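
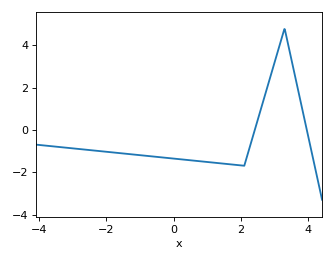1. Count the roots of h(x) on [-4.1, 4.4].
2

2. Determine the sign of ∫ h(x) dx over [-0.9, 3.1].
negative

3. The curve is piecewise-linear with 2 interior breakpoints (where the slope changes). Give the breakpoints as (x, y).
(2.1, -1.7); (3.3, 4.8)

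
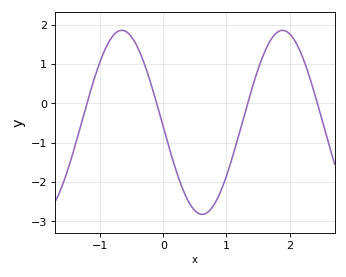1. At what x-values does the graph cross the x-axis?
-1.21, -0.104, 1.34, 2.44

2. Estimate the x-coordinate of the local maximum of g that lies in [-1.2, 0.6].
-0.656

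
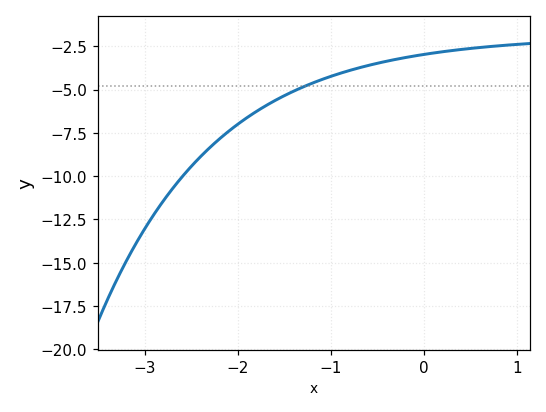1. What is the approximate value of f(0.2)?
-2.8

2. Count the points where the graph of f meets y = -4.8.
1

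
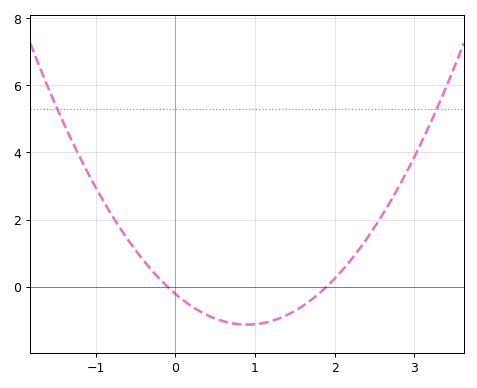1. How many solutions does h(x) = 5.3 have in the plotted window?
2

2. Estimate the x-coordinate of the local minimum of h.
0.9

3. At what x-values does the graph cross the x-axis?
-0.1, 1.9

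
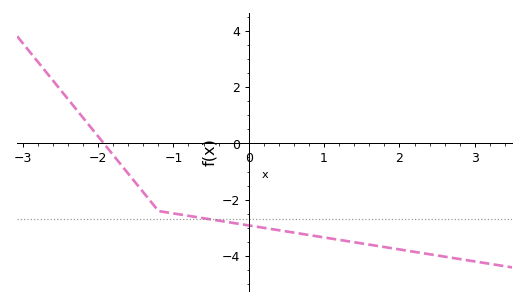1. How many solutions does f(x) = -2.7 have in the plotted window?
1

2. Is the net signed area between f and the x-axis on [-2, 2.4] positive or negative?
negative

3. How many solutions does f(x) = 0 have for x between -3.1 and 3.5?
1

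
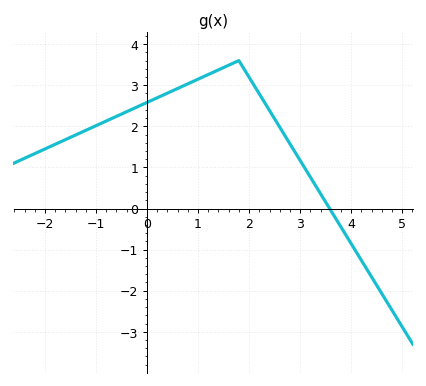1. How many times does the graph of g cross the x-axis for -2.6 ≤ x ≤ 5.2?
1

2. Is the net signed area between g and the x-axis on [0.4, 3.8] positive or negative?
positive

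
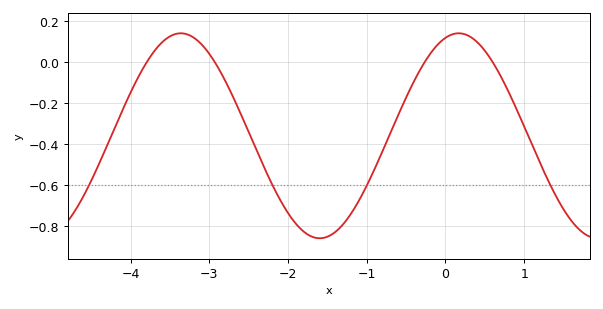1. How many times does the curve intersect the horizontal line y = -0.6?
4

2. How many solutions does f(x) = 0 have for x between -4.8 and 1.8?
4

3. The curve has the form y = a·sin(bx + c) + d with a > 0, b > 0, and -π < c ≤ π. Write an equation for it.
y = 0.5sin(1.8x + 1.3) - 0.36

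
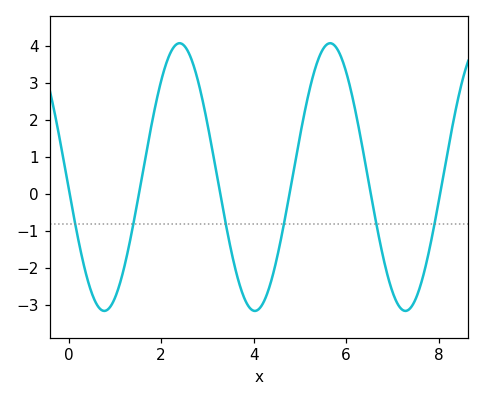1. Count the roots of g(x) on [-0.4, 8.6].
6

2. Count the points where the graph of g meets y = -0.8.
6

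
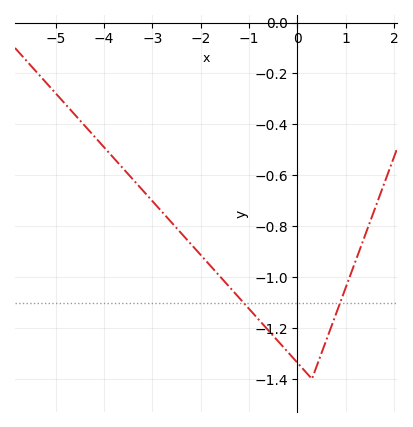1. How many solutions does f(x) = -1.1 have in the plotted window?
2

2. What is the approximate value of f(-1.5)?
-1.02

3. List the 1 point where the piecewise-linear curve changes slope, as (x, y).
(0.3, -1.4)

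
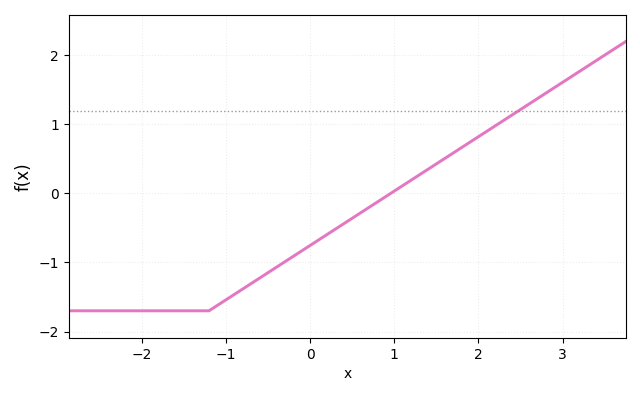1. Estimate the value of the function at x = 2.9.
1.5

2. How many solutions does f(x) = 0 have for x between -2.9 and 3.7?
1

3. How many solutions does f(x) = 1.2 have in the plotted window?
1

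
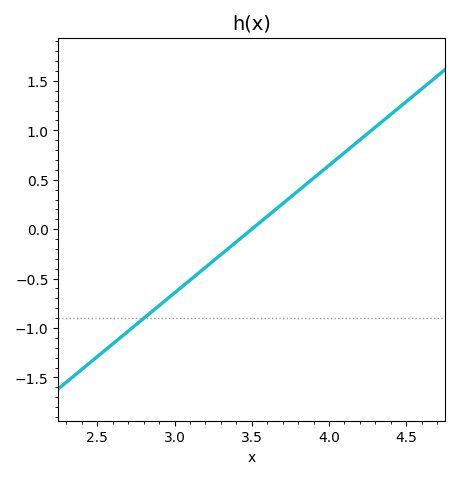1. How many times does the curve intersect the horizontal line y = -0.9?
1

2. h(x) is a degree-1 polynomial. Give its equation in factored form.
y = 1.29(x - 3.5)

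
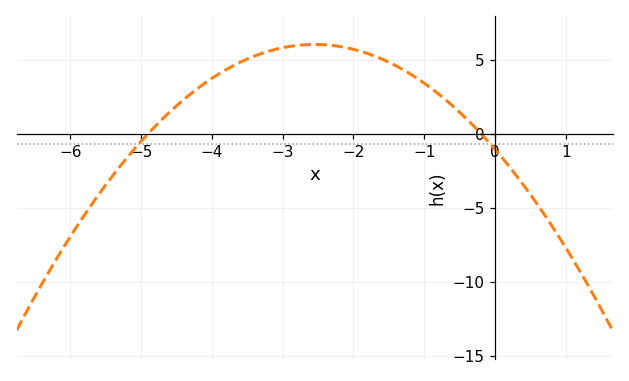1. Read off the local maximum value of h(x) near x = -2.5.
6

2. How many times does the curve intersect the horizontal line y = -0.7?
2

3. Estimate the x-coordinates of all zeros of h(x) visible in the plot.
-5, -0.2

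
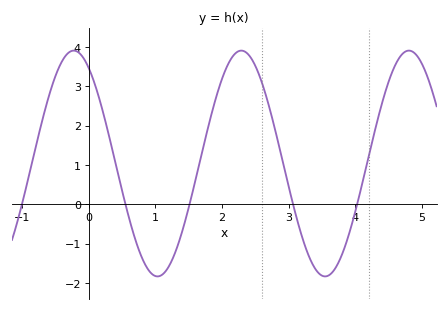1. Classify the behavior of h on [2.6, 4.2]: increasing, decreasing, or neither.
neither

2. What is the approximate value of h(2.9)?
1.17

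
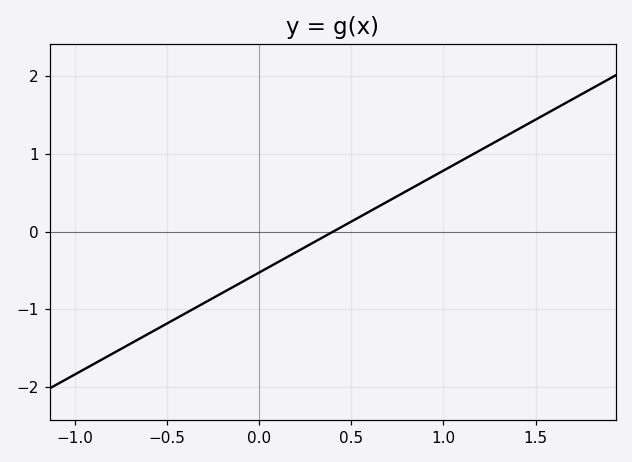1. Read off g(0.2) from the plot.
-0.3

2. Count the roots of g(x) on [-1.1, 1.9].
1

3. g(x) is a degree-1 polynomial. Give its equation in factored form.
y = 1.31(x - 0.4)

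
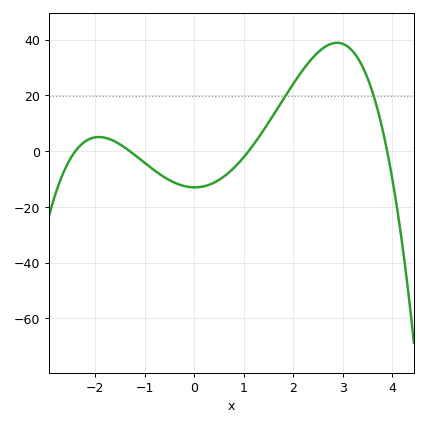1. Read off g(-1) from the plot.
-4.19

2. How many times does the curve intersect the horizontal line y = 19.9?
2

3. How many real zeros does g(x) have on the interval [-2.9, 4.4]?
4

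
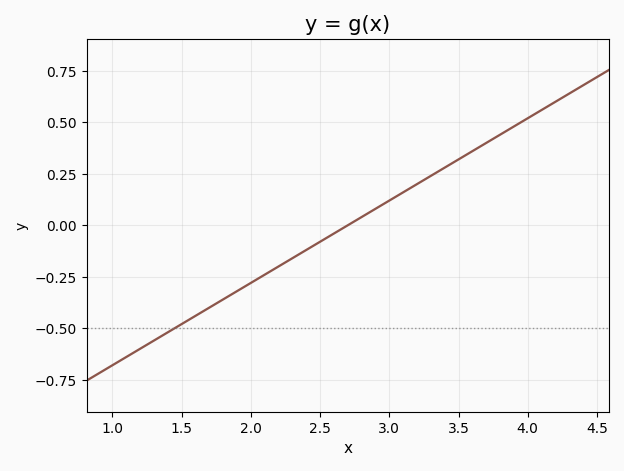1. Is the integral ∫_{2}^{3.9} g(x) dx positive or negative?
positive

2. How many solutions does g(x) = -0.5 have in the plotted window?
1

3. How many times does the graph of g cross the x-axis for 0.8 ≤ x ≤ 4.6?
1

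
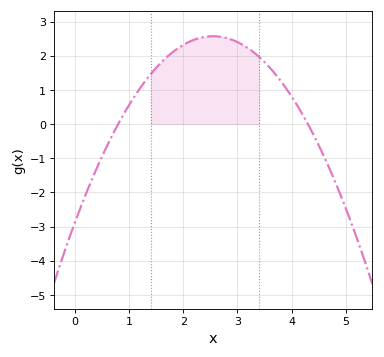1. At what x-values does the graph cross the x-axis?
0.8, 4.3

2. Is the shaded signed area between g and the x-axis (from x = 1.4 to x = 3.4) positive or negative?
positive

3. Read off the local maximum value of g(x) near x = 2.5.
2.6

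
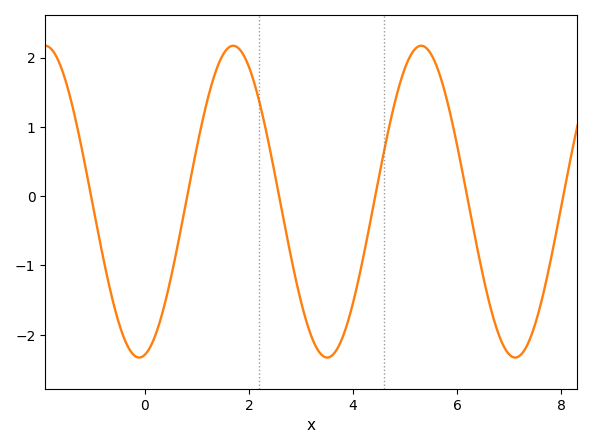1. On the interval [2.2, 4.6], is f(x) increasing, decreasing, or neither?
neither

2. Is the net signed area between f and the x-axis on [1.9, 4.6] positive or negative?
negative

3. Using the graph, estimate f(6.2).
-0.039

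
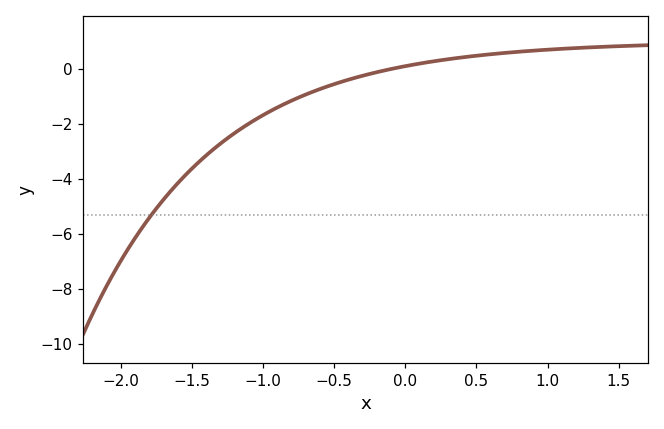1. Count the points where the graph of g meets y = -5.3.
1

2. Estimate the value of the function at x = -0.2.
-0.2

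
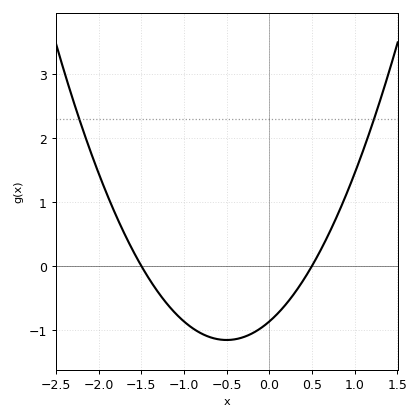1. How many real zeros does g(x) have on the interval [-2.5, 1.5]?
2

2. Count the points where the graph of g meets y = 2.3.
2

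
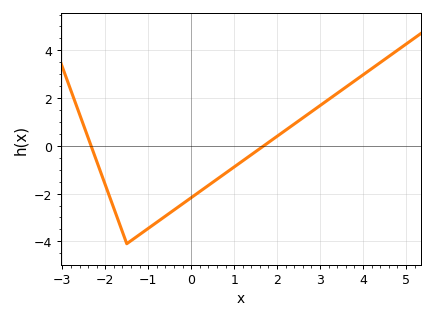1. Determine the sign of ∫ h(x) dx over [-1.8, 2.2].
negative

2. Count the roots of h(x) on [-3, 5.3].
2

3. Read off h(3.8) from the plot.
2.8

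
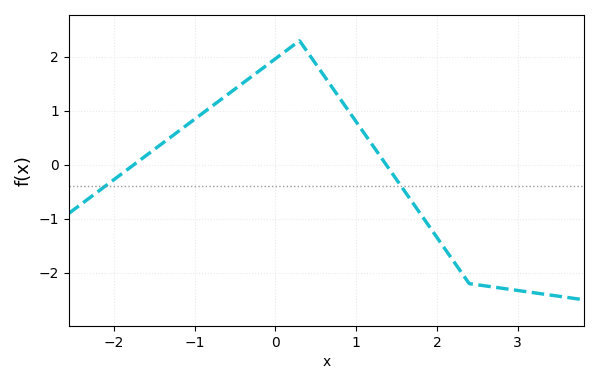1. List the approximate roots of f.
-1.8, 1.4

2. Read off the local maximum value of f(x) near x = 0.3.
2.3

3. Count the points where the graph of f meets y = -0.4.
2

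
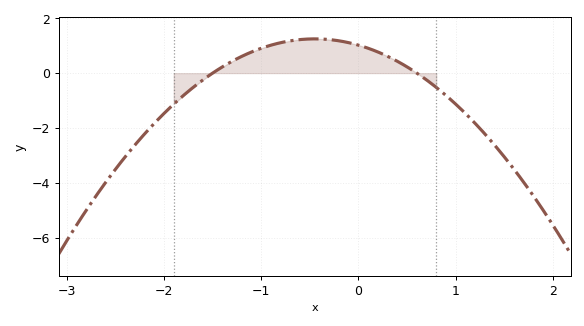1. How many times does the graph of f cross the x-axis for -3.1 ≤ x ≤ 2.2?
2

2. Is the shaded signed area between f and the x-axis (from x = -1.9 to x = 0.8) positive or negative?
positive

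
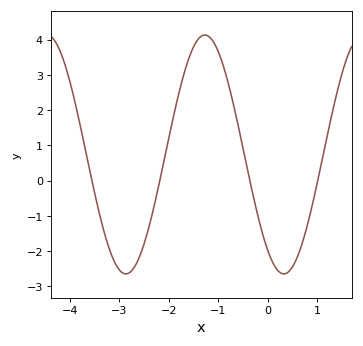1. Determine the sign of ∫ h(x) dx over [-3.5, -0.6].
positive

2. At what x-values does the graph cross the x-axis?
-3.56, -2.18, -0.366, 1.01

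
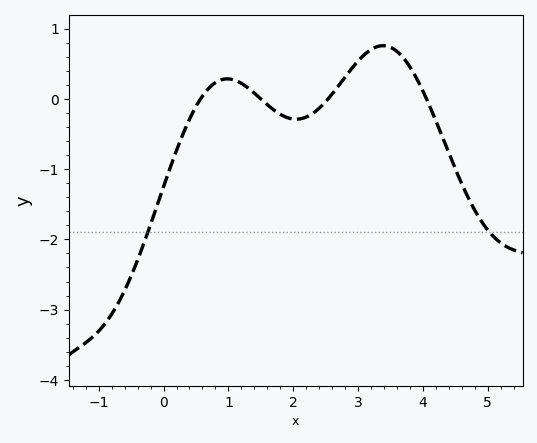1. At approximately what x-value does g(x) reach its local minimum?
2.05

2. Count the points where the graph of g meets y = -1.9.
2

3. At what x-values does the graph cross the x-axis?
0.572, 1.5, 2.54, 4.06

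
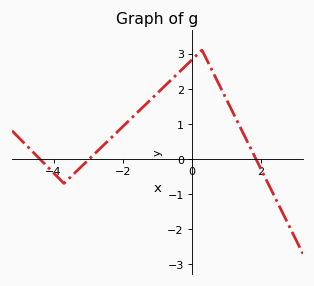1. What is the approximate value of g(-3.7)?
-0.7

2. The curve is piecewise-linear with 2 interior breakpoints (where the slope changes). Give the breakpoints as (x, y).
(-3.7, -0.7); (0.3, 3.1)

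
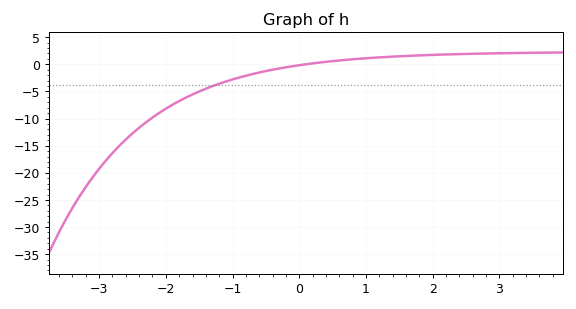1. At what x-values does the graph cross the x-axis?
0.092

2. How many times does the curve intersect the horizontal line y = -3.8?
1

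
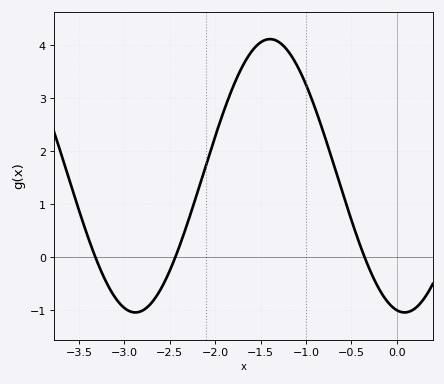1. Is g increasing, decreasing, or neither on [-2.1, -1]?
neither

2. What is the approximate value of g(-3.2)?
-0.464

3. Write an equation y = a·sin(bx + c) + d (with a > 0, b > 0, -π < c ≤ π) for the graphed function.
y = 2.58sin(2.12x - 1.75) + 1.54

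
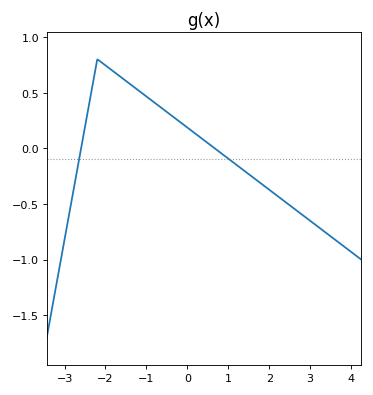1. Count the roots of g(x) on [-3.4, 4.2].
2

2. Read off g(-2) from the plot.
0.75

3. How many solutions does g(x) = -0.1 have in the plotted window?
2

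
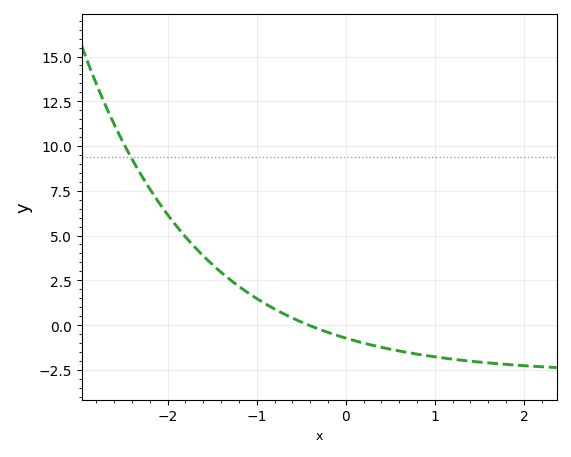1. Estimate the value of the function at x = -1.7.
4.38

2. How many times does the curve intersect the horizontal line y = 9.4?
1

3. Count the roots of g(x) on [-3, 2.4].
1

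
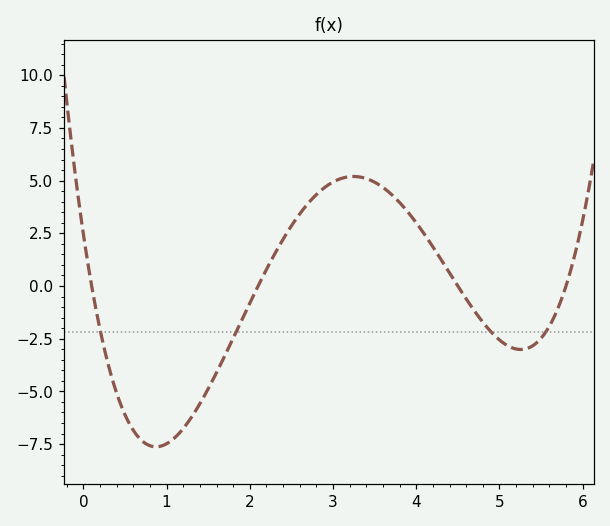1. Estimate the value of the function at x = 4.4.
0.623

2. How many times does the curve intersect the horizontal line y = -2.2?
4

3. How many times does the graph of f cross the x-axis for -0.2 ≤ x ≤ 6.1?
4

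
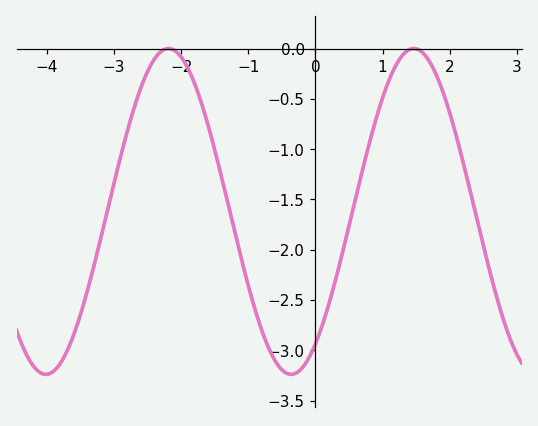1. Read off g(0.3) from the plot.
-2.3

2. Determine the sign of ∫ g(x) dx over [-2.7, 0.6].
negative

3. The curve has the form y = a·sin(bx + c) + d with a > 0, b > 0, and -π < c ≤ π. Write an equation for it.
y = 1.62sin(1.72x - 0.95) - 1.62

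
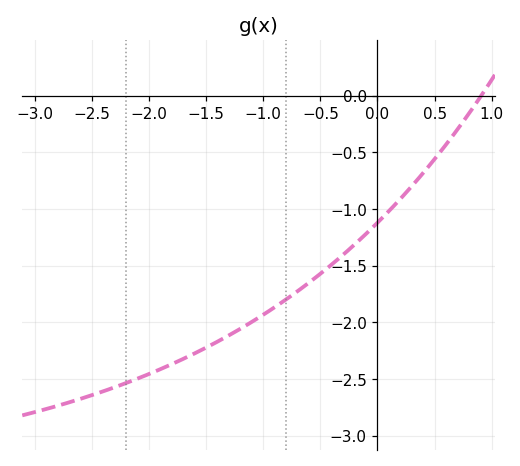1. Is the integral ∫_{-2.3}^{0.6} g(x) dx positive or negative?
negative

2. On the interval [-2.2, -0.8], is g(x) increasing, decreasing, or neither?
increasing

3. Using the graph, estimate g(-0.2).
-1.3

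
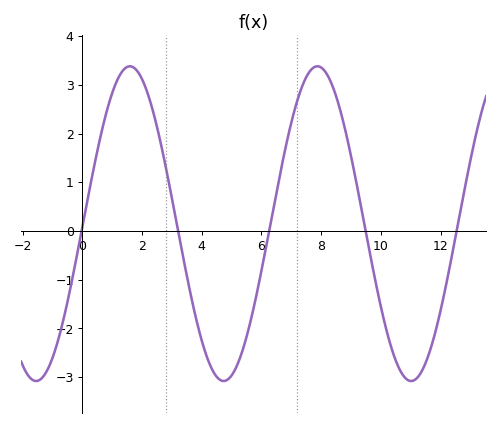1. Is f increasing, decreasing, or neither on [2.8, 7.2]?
neither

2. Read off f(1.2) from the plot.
3.14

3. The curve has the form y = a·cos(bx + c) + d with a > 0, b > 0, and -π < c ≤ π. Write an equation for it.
y = 3.23cos(1x - 1.59) + 0.15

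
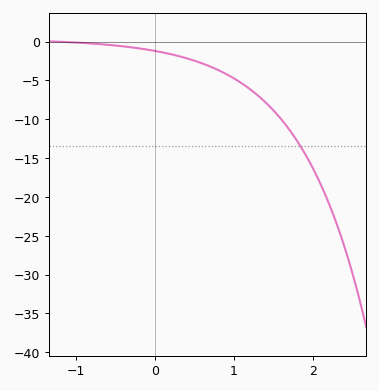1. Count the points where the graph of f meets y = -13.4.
1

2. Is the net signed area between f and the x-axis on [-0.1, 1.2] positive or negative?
negative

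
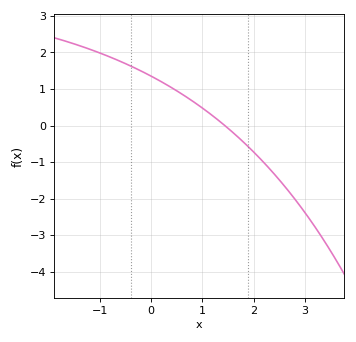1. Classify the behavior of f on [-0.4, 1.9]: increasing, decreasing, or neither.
decreasing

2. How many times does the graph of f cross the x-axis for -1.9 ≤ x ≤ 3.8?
1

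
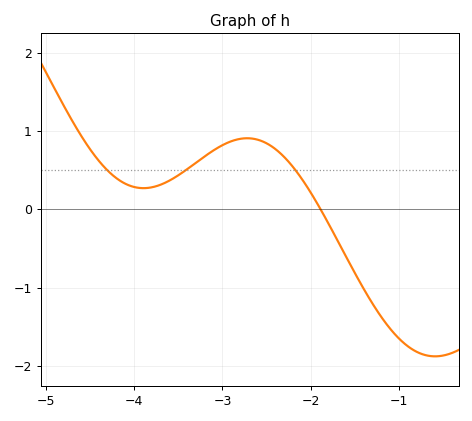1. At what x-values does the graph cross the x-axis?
-1.89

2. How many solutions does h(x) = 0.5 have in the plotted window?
3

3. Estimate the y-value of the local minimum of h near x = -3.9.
0.271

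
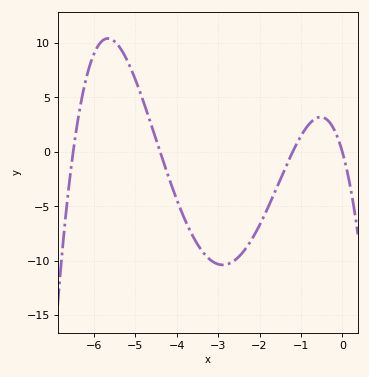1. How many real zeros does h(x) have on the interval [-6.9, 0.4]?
4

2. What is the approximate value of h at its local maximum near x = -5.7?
10.5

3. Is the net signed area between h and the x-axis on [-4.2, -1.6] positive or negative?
negative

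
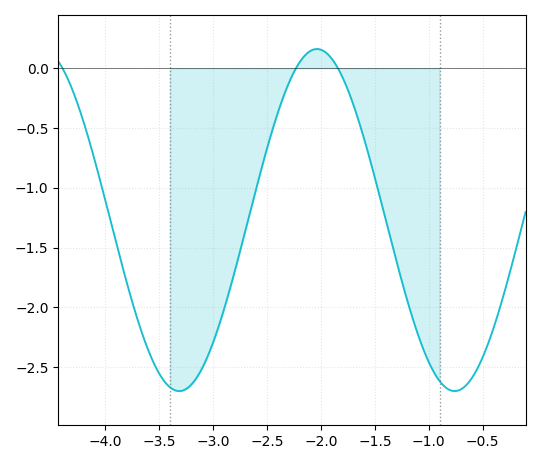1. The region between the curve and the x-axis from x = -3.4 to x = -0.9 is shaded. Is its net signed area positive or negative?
negative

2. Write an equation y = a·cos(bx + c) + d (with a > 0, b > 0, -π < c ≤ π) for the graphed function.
y = 1.43cos(2.46x - 1.27) - 1.27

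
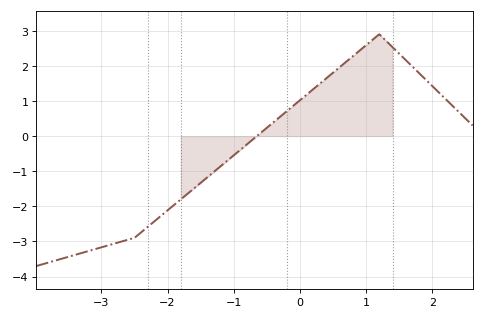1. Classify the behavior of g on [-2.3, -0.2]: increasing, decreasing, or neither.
increasing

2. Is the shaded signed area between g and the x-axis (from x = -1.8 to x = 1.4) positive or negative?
positive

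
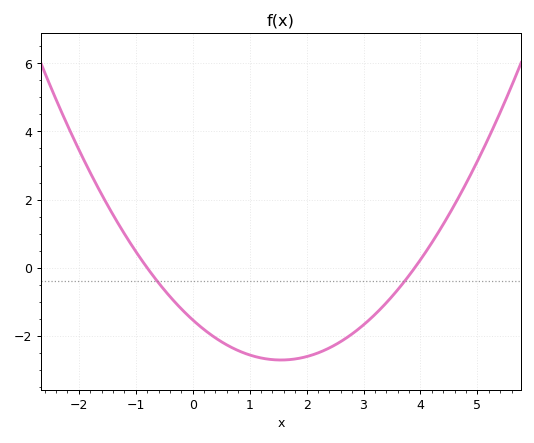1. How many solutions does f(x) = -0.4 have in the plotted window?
2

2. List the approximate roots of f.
-0.8, 4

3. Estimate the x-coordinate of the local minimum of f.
1.6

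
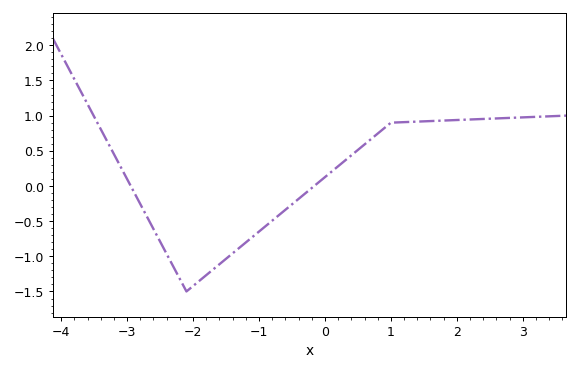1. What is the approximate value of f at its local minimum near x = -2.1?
-1.5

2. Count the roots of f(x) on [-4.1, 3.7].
2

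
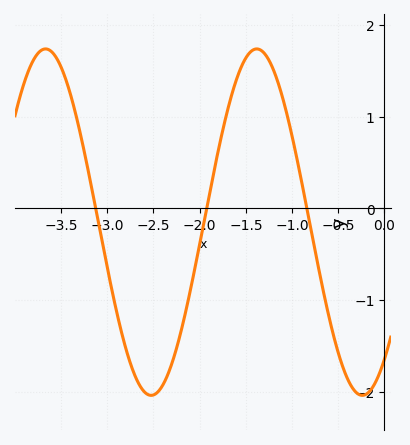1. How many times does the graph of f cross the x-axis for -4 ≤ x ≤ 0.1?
3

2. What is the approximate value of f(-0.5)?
-1.58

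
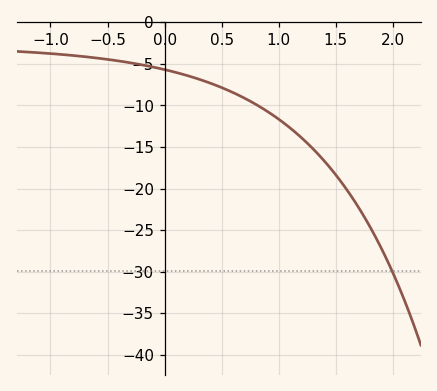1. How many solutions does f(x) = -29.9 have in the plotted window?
1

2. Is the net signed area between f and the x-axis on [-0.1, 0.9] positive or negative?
negative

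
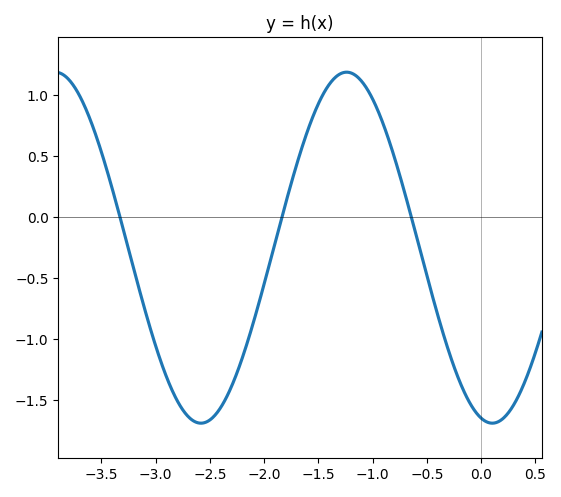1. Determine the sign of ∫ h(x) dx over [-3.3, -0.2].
negative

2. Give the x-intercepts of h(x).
-3.33, -1.84, -0.643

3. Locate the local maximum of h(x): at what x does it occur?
-1.24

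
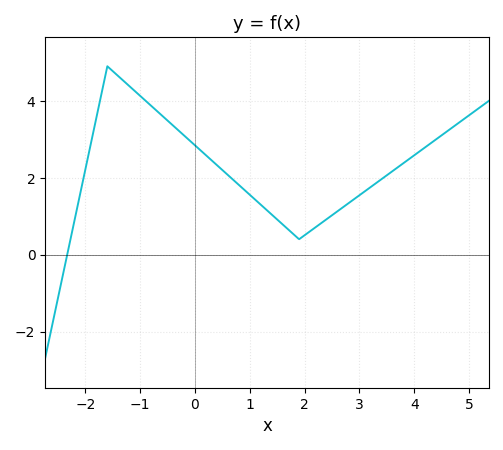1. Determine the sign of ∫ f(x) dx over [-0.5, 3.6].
positive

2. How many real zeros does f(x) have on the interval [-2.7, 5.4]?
1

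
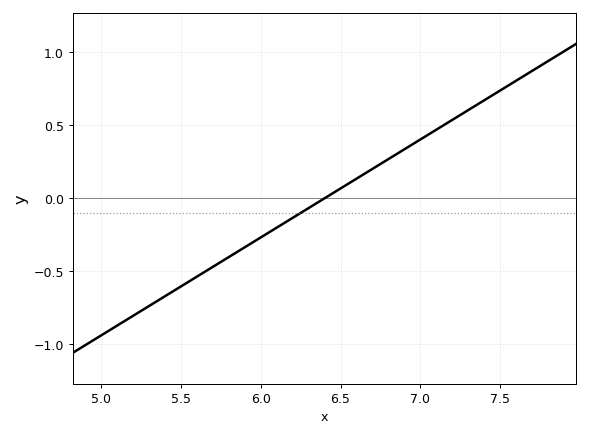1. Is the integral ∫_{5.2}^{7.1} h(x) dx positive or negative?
negative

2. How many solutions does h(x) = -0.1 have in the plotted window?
1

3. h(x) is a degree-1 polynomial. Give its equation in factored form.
y = 0.67(x - 6.4)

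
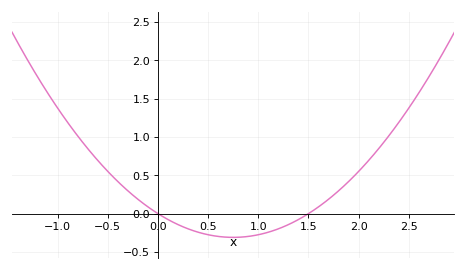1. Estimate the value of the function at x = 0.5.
-0.275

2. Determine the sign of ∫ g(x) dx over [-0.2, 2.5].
positive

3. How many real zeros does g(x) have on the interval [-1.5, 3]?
2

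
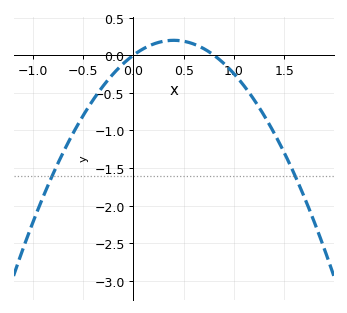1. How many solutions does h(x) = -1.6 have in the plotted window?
2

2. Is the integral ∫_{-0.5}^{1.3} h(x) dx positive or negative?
negative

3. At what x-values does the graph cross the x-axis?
0, 0.8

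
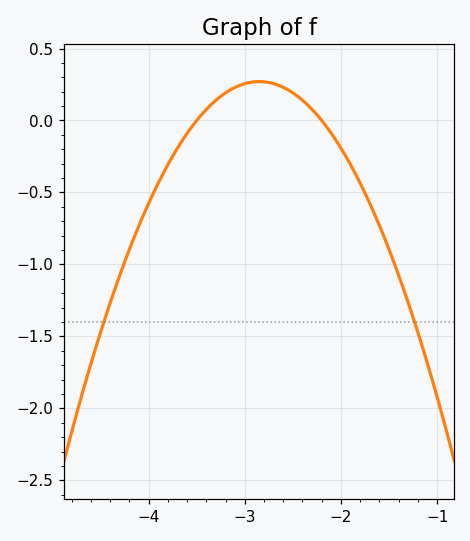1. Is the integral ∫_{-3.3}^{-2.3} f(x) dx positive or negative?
positive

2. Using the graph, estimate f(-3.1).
0.25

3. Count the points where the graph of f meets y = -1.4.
2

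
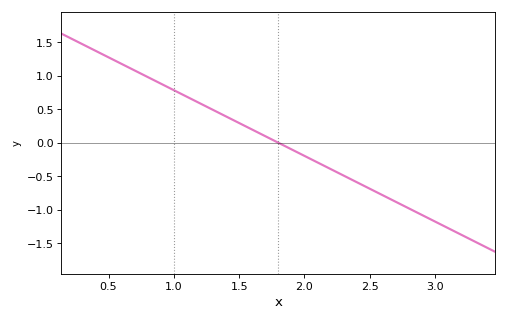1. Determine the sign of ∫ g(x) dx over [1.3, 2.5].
negative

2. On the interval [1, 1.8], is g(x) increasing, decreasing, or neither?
decreasing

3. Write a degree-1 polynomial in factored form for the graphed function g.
y = -0.98(x - 1.8)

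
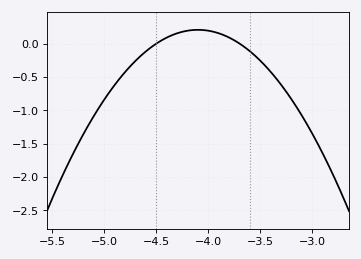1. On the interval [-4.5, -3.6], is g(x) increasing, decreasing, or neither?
neither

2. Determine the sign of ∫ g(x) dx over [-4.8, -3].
negative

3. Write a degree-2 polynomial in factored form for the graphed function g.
y = -1.29(x + 4.5)(x + 3.7)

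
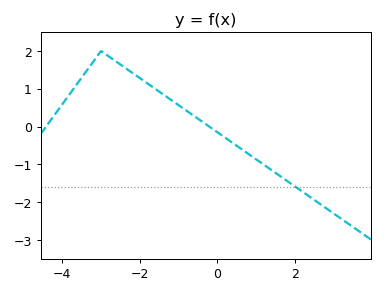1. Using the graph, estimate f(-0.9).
0.494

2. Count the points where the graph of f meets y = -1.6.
1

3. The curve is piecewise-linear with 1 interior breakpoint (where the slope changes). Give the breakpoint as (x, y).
(-3, 2)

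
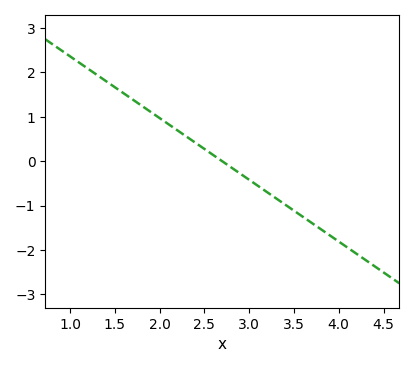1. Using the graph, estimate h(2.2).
0.7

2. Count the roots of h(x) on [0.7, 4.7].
1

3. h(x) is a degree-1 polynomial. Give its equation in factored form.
y = -1.39(x - 2.7)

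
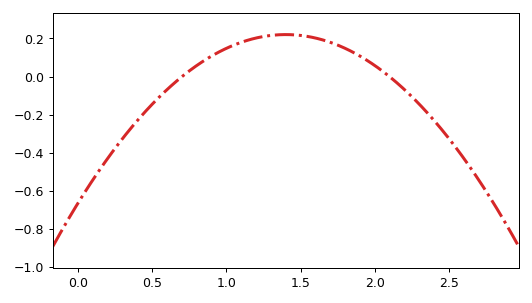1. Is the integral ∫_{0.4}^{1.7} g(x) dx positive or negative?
positive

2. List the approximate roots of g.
0.7, 2.1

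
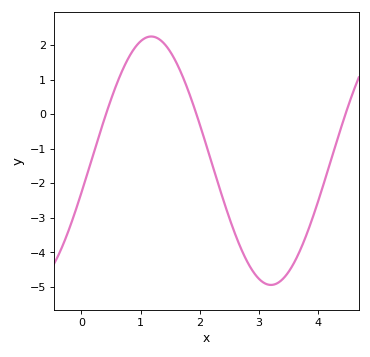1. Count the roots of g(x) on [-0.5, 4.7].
3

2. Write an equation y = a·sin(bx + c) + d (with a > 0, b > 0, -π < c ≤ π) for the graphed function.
y = 3.6sin(1.55x - 0.26) - 1.35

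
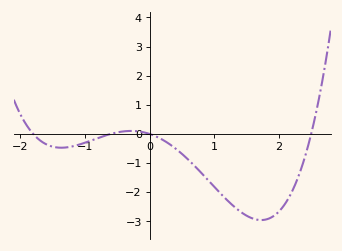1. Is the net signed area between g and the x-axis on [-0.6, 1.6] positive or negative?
negative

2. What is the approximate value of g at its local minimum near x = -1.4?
-0.5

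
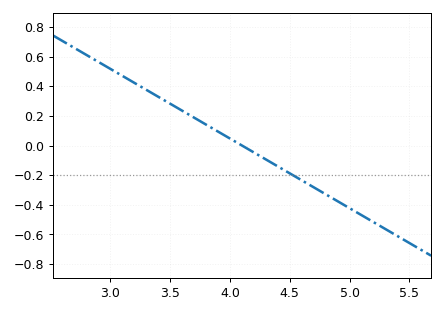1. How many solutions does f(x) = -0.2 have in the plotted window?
1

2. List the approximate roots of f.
4.1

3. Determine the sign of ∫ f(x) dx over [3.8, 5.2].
negative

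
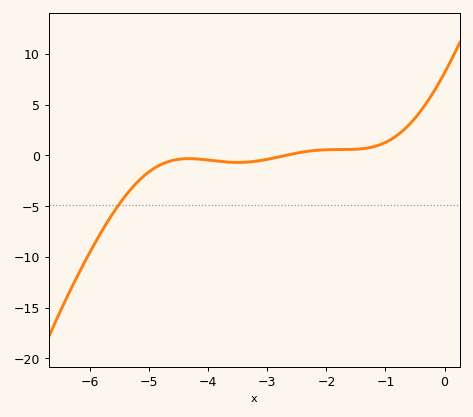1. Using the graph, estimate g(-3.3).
-0.5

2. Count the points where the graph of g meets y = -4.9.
1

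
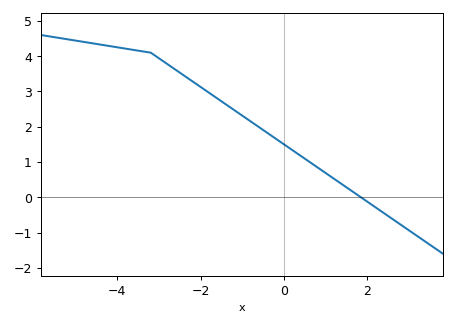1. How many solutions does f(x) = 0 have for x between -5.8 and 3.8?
1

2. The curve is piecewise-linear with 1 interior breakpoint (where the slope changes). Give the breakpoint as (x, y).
(-3.2, 4.1)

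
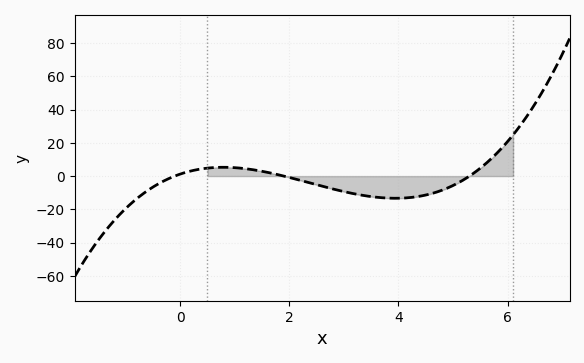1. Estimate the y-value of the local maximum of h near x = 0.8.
5.3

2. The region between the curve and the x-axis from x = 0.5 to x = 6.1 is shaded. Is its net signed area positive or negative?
negative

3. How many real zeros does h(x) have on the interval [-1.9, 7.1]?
3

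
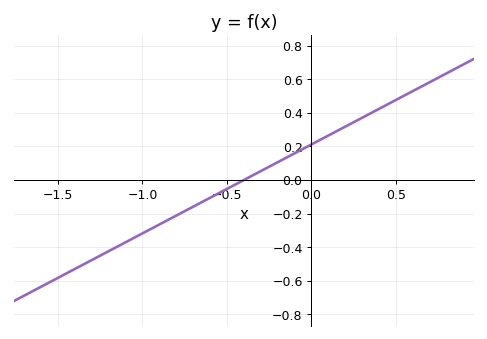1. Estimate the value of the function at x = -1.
-0.318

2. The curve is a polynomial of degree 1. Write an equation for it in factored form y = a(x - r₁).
y = 0.53(x + 0.4)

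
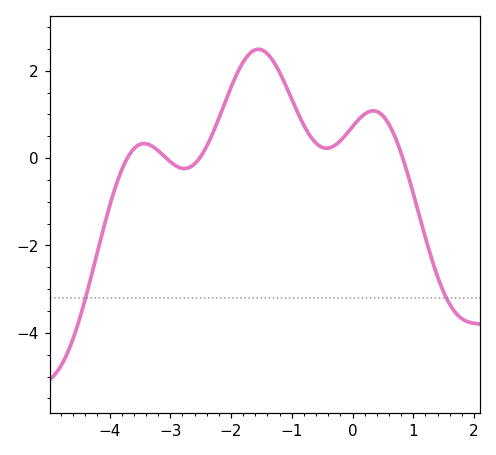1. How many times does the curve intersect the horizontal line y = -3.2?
2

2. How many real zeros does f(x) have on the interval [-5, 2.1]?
4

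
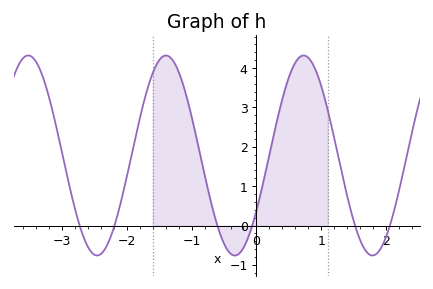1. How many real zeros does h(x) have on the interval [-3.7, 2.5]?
6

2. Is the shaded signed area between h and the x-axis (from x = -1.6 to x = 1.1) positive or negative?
positive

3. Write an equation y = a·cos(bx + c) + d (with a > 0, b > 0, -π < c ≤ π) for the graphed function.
y = 2.54cos(3x - 2.2) + 1.78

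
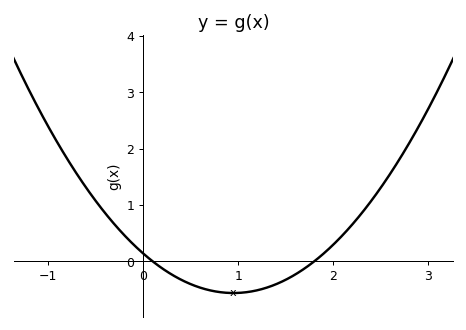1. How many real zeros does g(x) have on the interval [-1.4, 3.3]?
2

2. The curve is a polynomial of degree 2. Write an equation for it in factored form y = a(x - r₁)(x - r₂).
y = 0.78(x - 0.1)(x - 1.8)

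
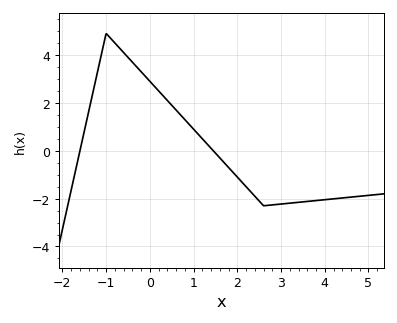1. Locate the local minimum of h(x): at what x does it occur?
2.6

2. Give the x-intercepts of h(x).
-1.6, 1.45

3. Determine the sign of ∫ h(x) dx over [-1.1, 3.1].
positive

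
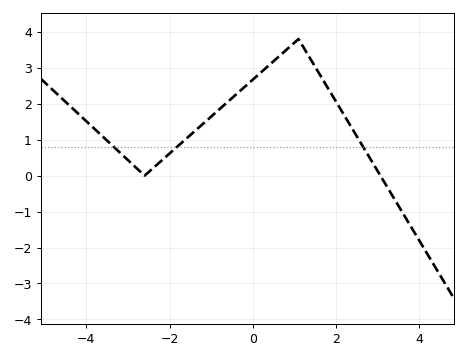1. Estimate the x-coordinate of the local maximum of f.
1.1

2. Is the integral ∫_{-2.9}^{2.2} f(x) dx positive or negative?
positive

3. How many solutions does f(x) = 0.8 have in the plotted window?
3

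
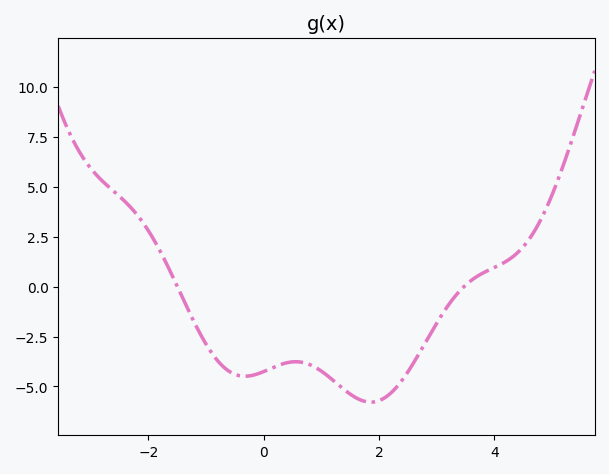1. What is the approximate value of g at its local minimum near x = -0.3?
-4.4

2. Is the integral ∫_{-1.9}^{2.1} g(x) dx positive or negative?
negative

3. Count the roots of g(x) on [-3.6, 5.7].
2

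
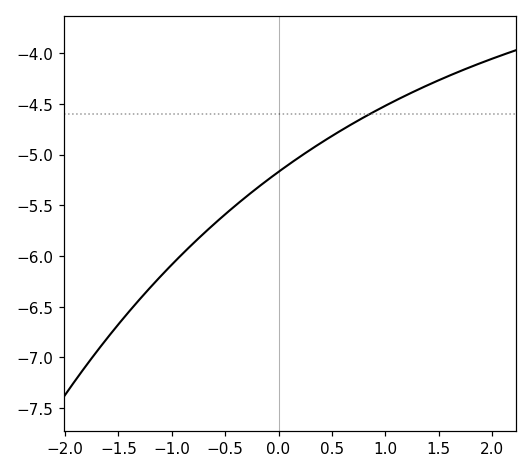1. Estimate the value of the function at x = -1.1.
-6.2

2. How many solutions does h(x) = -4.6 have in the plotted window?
1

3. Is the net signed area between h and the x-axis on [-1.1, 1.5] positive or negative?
negative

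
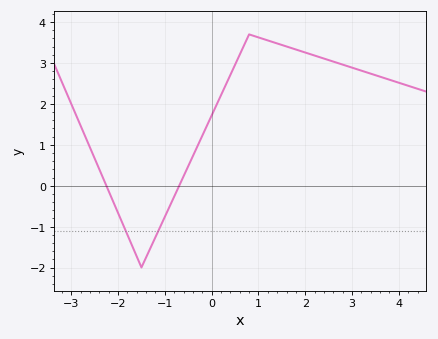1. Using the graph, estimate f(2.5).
3.07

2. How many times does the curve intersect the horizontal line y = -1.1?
2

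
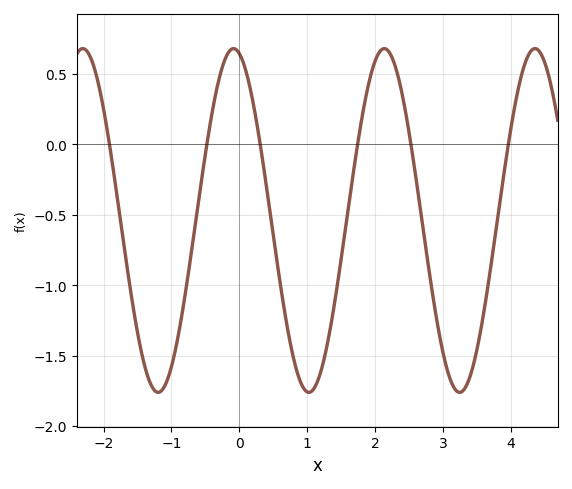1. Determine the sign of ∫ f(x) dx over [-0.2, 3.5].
negative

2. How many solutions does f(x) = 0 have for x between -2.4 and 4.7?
6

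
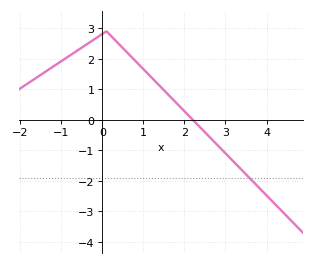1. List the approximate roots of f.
2.2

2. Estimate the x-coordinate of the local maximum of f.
0.101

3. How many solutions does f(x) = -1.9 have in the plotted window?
1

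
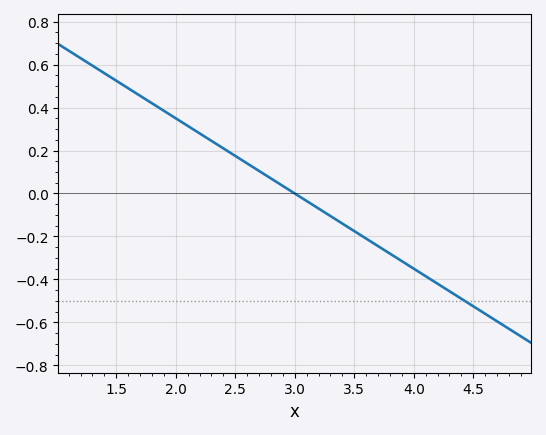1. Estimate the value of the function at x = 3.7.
-0.245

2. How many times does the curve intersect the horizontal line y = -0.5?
1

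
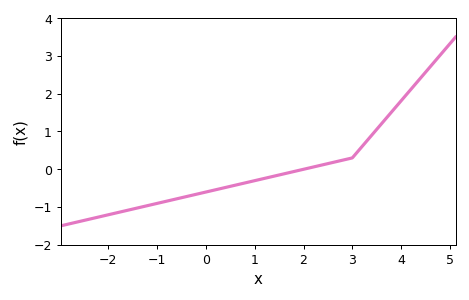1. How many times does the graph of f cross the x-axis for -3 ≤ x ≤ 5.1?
1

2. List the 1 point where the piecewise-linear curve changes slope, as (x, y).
(3, 0.3)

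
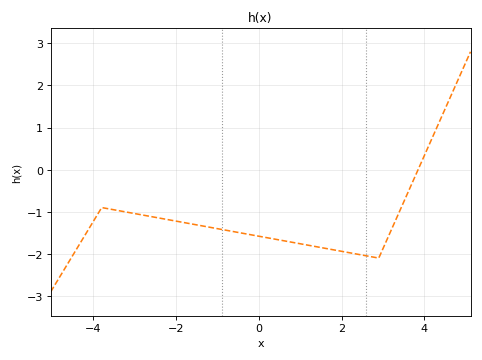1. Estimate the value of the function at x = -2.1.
-1.2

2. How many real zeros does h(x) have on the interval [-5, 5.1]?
1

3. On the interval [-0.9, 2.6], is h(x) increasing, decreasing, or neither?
decreasing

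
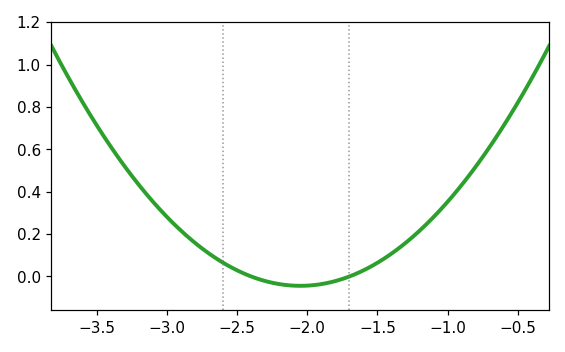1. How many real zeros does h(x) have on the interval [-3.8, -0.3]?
2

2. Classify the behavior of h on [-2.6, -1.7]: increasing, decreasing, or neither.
neither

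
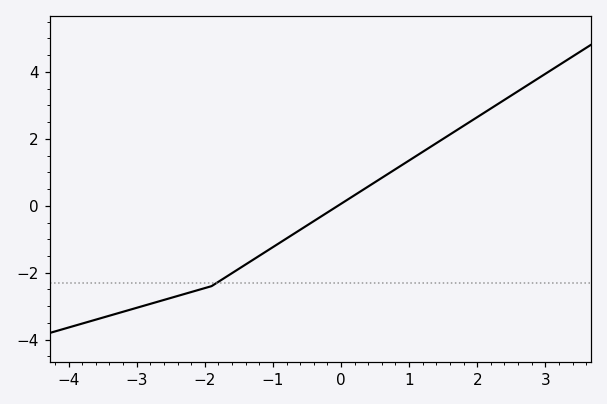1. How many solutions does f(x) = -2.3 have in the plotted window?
1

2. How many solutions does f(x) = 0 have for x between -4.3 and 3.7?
1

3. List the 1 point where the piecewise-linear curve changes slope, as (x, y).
(-1.9, -2.4)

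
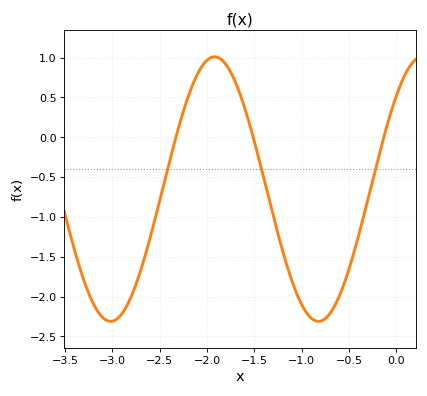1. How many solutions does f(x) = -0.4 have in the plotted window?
3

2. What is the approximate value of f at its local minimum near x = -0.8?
-2.31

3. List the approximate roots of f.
-2.33, -1.51, -0.132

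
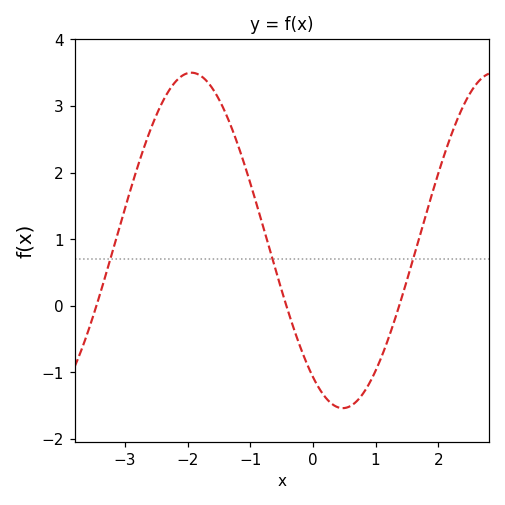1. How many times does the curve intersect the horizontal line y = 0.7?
3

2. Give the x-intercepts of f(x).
-3.46, -0.425, 1.38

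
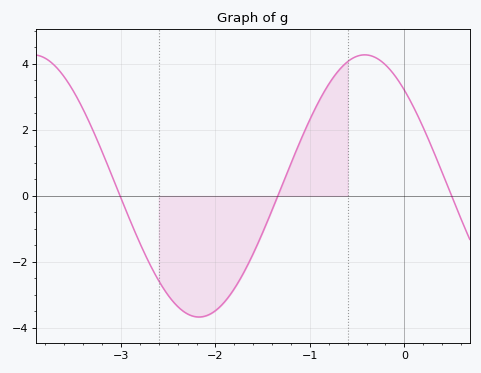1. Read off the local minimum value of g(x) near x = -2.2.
-3.6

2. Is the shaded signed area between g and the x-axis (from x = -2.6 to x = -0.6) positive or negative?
negative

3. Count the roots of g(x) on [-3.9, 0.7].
3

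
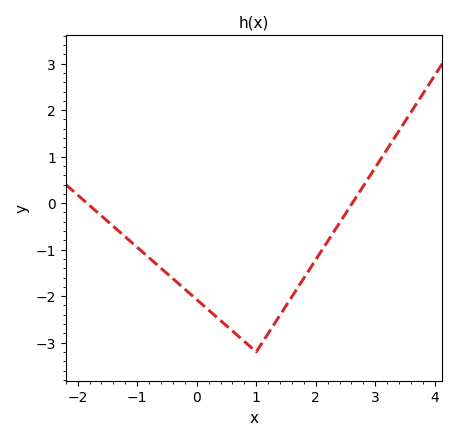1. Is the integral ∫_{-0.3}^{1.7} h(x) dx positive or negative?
negative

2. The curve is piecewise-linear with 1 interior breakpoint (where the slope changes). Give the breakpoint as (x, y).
(1, -3.2)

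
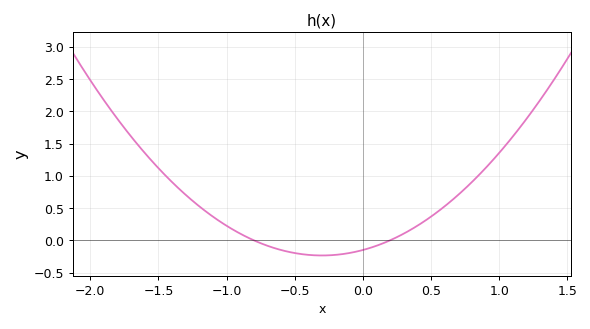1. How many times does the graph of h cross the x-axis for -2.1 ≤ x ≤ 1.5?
2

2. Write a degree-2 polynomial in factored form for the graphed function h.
y = 0.94(x + 0.8)(x - 0.2)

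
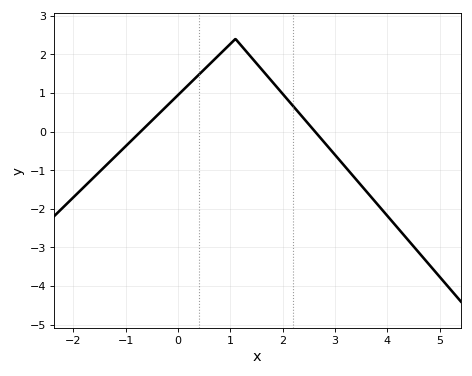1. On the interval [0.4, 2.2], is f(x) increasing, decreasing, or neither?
neither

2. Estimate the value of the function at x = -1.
-0.4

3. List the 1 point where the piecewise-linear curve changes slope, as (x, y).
(1.1, 2.4)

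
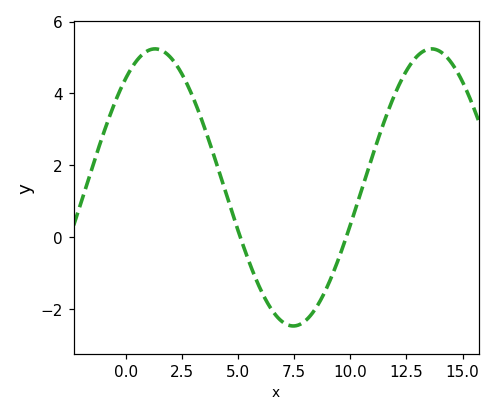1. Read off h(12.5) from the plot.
4.63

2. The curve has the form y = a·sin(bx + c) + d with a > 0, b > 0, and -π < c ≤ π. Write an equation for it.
y = 3.85sin(0.51x + 0.91) + 1.39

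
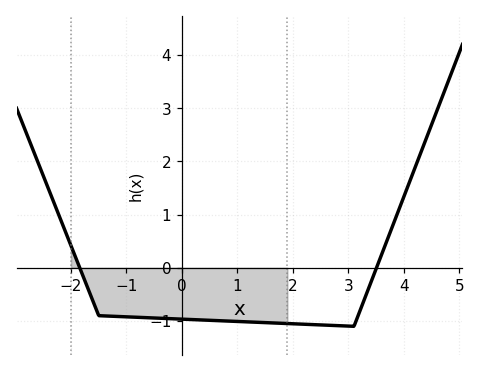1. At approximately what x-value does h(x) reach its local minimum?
3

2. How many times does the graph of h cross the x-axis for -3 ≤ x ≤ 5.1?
2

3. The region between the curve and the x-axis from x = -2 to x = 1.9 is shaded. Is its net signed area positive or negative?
negative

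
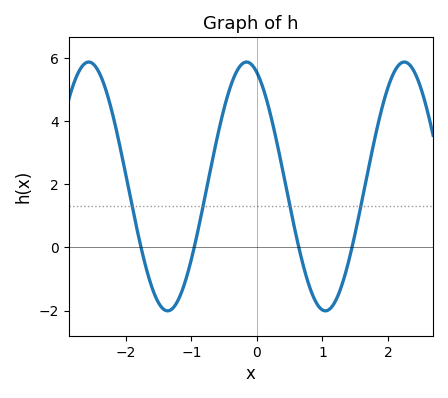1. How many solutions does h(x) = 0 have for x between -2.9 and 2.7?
4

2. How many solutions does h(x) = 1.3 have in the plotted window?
4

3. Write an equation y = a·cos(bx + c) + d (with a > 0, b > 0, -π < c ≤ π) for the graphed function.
y = 3.94cos(2.6x + 0.41) + 1.93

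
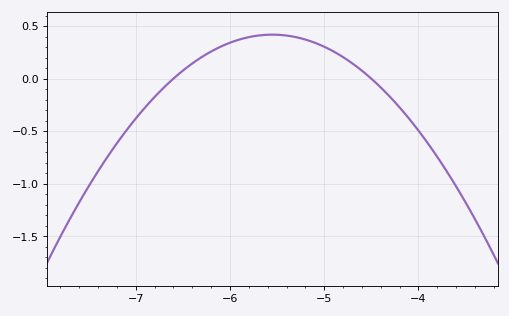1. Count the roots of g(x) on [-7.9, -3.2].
2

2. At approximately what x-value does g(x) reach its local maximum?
-5.55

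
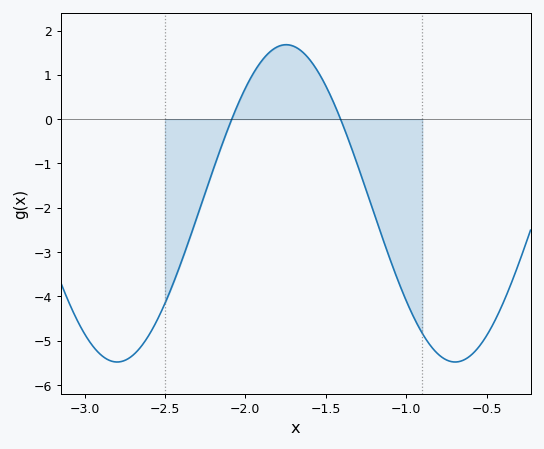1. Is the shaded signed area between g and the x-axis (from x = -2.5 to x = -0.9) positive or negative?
negative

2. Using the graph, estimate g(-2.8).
-5.48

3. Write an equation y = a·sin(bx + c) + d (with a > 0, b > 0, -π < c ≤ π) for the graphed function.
y = 3.58sin(2.99x + 0.51) - 1.9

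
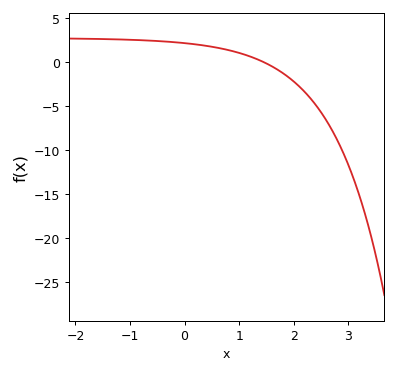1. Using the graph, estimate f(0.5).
1.5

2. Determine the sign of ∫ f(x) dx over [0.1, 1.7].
positive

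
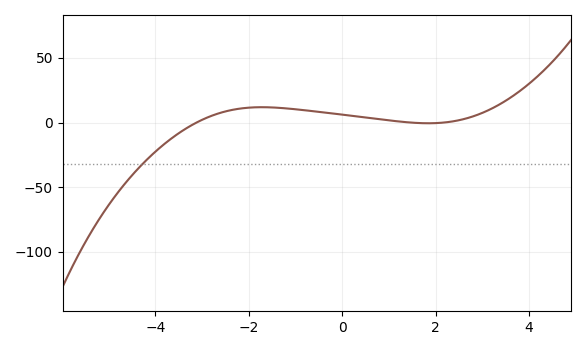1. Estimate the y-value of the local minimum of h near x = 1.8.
0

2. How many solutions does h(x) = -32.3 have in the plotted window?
1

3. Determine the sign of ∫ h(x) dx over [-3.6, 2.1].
positive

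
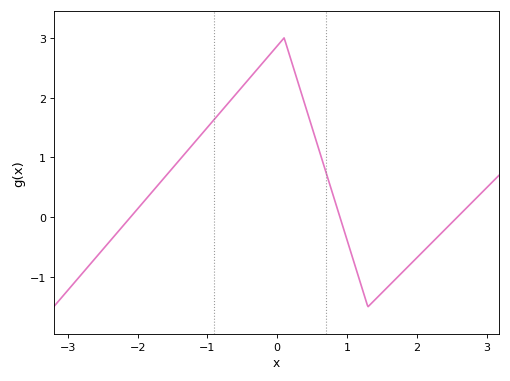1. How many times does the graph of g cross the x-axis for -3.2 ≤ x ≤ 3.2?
3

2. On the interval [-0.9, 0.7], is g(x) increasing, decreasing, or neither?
neither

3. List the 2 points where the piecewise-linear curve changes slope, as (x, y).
(0.1, 3); (1.3, -1.5)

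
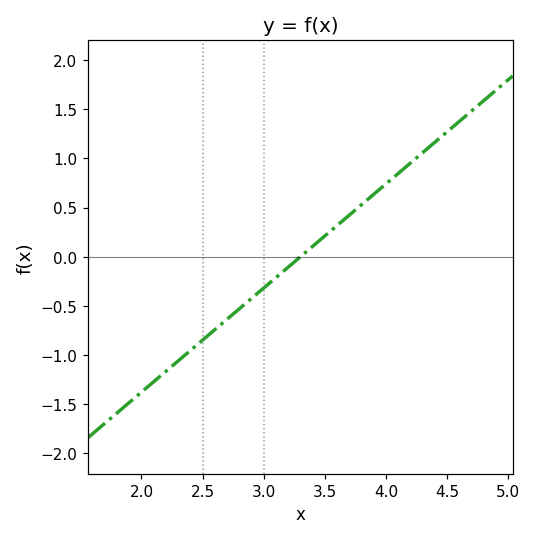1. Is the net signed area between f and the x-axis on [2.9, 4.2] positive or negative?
positive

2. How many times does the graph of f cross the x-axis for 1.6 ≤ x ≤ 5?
1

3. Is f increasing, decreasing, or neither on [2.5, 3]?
increasing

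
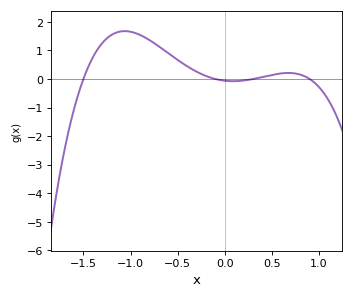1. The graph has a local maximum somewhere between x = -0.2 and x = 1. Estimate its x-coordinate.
0.65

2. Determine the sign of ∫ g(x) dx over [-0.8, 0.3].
positive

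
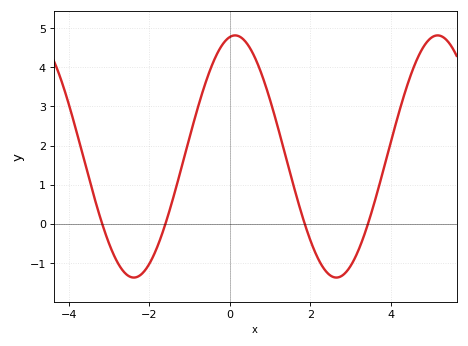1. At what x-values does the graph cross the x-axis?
-3.2, -1.6, 1.8, 3.4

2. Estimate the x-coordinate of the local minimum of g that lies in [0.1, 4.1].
2.6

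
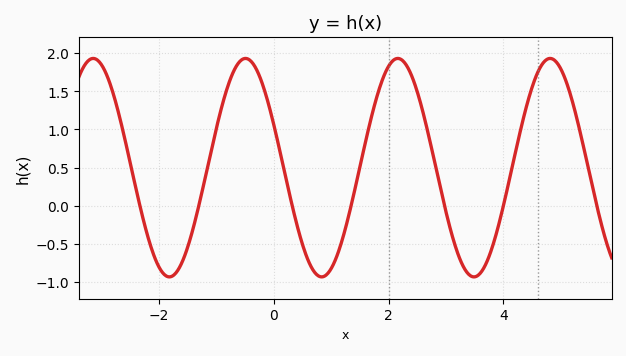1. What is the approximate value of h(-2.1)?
-0.6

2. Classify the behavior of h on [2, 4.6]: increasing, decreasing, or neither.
neither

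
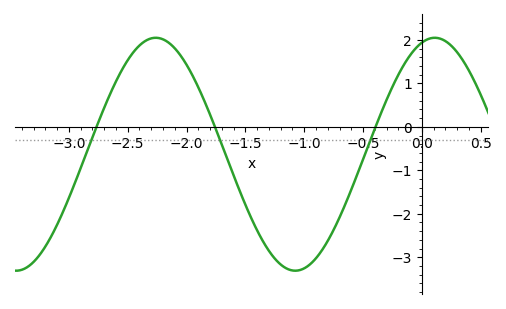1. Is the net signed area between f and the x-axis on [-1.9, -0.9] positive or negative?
negative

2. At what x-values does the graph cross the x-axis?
-2.8, -1.8, -0.4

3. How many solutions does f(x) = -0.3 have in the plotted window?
3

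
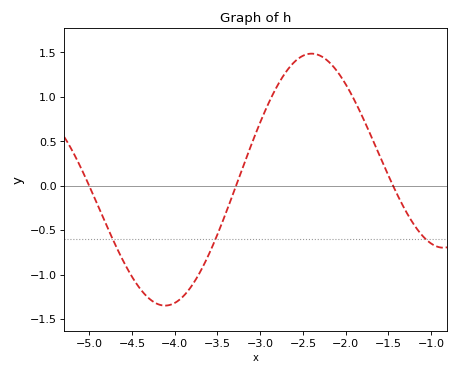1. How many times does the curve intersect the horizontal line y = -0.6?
3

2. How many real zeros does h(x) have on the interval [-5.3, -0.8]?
3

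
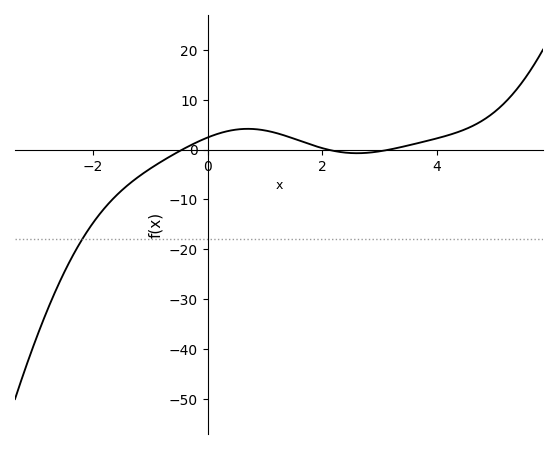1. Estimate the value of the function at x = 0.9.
4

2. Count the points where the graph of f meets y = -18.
1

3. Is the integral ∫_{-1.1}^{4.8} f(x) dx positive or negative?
positive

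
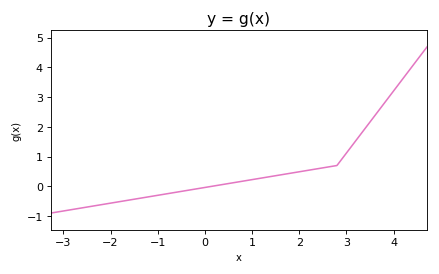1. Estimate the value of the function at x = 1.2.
0.3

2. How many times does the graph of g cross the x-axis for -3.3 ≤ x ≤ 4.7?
1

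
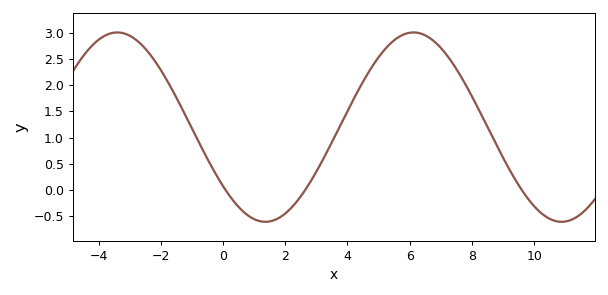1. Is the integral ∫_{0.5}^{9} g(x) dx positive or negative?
positive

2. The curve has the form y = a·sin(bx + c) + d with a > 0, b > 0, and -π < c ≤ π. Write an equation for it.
y = 1.81sin(0.66x - 2.47) + 1.2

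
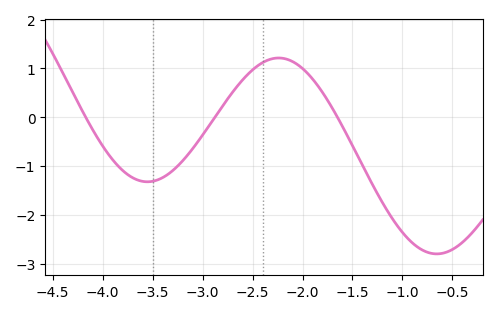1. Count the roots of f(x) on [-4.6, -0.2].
3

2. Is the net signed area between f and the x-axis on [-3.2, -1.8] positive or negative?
positive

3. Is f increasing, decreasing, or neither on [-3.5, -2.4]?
increasing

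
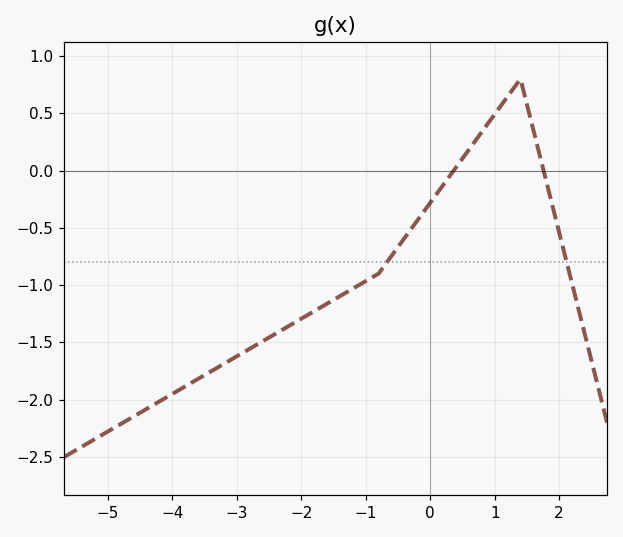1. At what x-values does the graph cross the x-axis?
0.365, 1.76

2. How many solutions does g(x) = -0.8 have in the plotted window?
2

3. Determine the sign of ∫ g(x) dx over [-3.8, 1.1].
negative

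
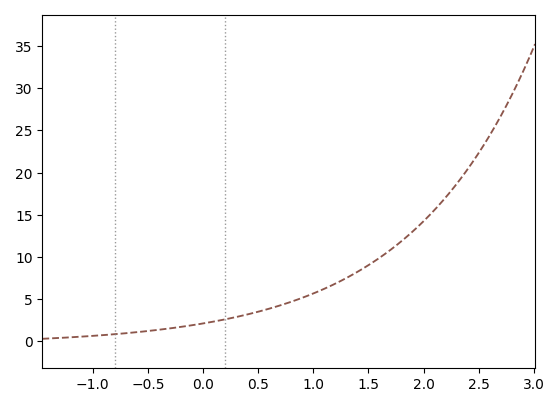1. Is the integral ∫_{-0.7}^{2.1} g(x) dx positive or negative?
positive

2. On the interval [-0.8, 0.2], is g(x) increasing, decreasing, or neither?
increasing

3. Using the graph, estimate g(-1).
0.635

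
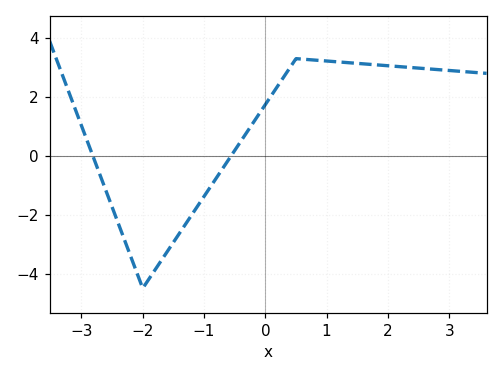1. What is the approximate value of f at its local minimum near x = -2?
-4.4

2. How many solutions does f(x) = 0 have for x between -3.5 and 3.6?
2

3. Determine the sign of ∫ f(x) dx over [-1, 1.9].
positive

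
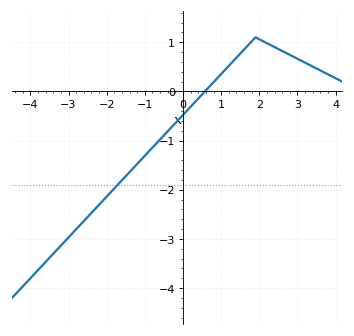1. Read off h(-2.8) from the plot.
-2.8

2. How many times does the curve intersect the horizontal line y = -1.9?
1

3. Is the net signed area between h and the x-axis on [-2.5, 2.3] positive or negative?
negative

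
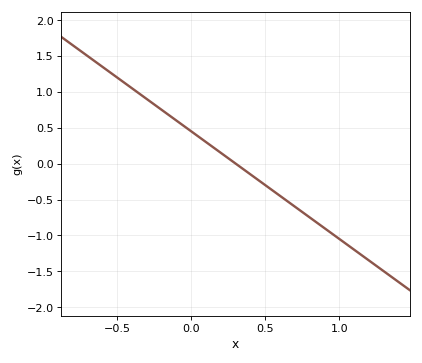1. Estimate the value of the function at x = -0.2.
0.75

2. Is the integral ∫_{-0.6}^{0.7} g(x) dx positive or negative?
positive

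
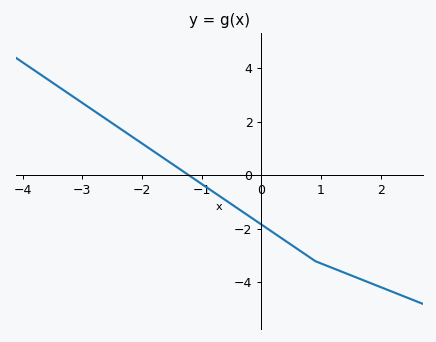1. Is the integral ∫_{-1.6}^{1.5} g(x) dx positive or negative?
negative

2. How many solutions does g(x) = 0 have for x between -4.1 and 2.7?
1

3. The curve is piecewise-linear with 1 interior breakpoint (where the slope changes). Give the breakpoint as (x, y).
(0.9, -3.2)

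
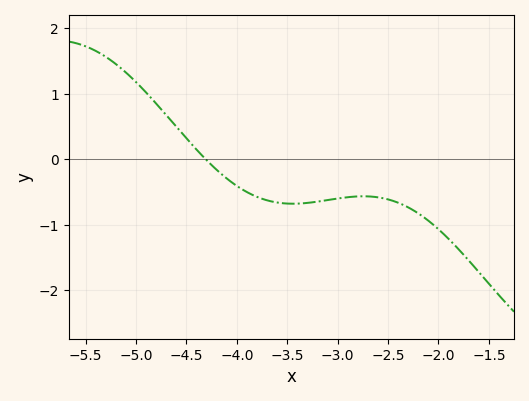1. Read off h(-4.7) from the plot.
0.674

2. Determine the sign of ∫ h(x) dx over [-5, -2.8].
negative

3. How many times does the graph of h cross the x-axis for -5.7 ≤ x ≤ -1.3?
1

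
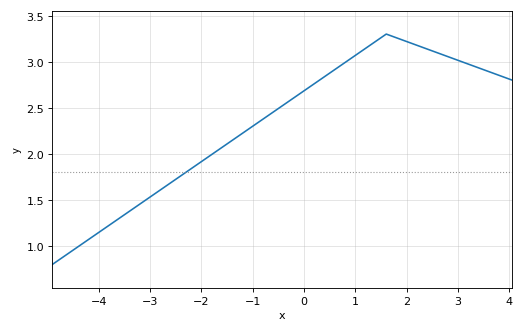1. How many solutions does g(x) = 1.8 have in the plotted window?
1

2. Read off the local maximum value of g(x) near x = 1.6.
3.3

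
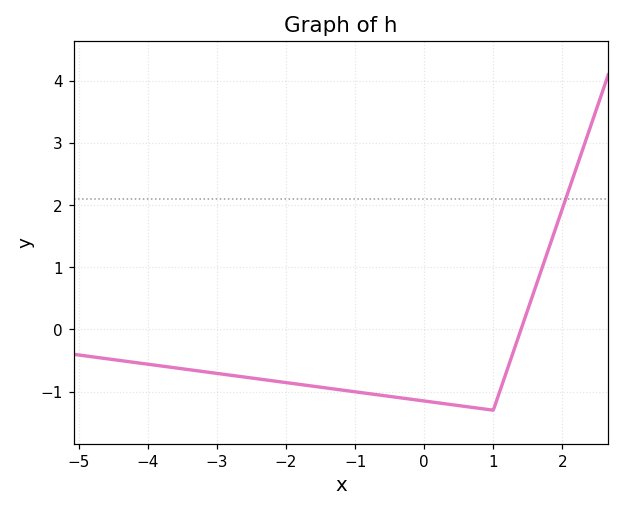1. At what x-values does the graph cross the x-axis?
1.4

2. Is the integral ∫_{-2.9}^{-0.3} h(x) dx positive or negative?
negative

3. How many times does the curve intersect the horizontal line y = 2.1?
1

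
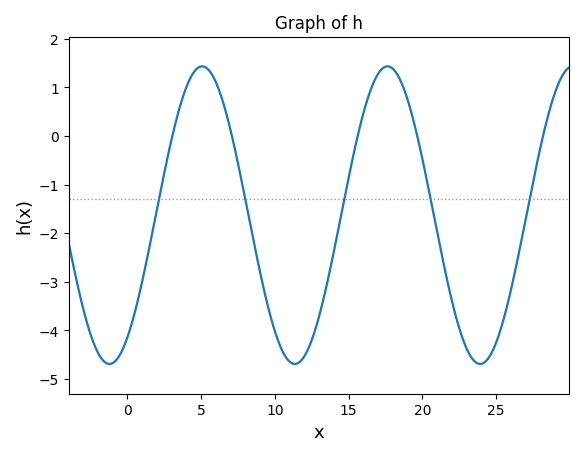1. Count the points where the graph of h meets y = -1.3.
5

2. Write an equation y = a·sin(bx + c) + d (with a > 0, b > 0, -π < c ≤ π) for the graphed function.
y = 3.06sin(0.5x - 0.96) - 1.63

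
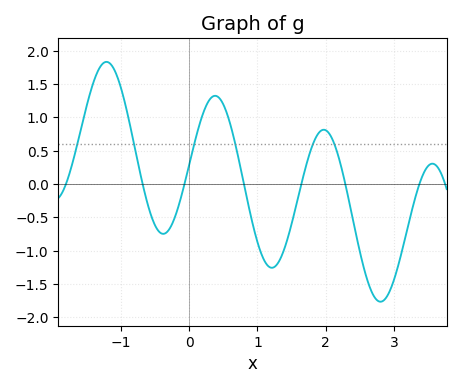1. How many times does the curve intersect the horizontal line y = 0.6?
6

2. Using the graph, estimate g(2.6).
-1.41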